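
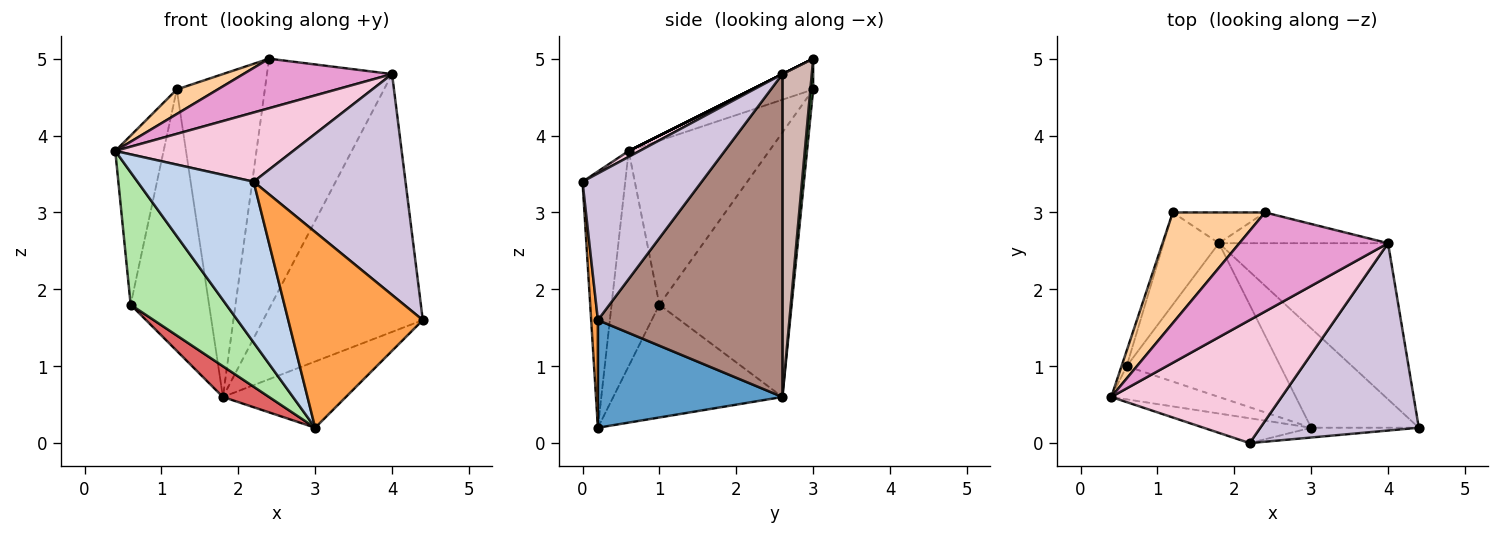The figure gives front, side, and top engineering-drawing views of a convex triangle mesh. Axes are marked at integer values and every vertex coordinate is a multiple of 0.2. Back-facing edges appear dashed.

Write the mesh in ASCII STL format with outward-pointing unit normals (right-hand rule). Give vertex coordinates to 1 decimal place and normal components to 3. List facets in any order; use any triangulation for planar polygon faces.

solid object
 facet normal 0.640 0.426 -0.640
  outer loop
   vertex 1.8 2.6 0.6
   vertex 4.4 0.2 1.6
   vertex 3.0 0.2 0.2
  endloop
 endfacet
 facet normal -0.341 -0.929 -0.143
  outer loop
   vertex 2.2 0.0 3.4
   vertex 0.4 0.6 3.8
   vertex 3.0 0.2 0.2
  endloop
 endfacet
 facet normal 0.050 -0.998 -0.050
  outer loop
   vertex 2.2 0.0 3.4
   vertex 3.0 0.2 0.2
   vertex 4.4 0.2 1.6
  endloop
 endfacet
 facet normal -0.309 -0.206 0.928
  outer loop
   vertex 1.2 3.0 4.6
   vertex 0.4 0.6 3.8
   vertex 2.4 3.0 5.0
  endloop
 endfacet
 facet normal 0.032 0.995 -0.095
  outer loop
   vertex 1.2 3.0 4.6
   vertex 2.4 3.0 5.0
   vertex 1.8 2.6 0.6
  endloop
 endfacet
 facet normal -0.436 -0.873 -0.218
  outer loop
   vertex 0.6 1.0 1.8
   vertex 3.0 0.2 0.2
   vertex 0.4 0.6 3.8
  endloop
 endfacet
 facet normal -0.584 -0.159 -0.796
  outer loop
   vertex 0.6 1.0 1.8
   vertex 1.8 2.6 0.6
   vertex 3.0 0.2 0.2
  endloop
 endfacet
 facet normal -0.945 0.325 -0.030
  outer loop
   vertex 0.6 1.0 1.8
   vertex 0.4 0.6 3.8
   vertex 1.2 3.0 4.6
  endloop
 endfacet
 facet normal -0.847 0.502 -0.177
  outer loop
   vertex 0.6 1.0 1.8
   vertex 1.2 3.0 4.6
   vertex 1.8 2.6 0.6
  endloop
 endfacet
 facet normal 0.514 -0.654 0.555
  outer loop
   vertex 4.0 2.6 4.8
   vertex 2.2 0.0 3.4
   vertex 4.4 0.2 1.6
  endloop
 endfacet
 facet normal 0.703 0.608 -0.368
  outer loop
   vertex 4.0 2.6 4.8
   vertex 4.4 0.2 1.6
   vertex 1.8 2.6 0.6
  endloop
 endfacet
 facet normal 0.227 0.967 -0.119
  outer loop
   vertex 4.0 2.6 4.8
   vertex 1.8 2.6 0.6
   vertex 2.4 3.0 5.0
  endloop
 endfacet
 facet normal 0.000 -0.447 0.894
  outer loop
   vertex 4.0 2.6 4.8
   vertex 2.4 3.0 5.0
   vertex 0.4 0.6 3.8
  endloop
 endfacet
 facet normal 0.030 -0.490 0.871
  outer loop
   vertex 4.0 2.6 4.8
   vertex 0.4 0.6 3.8
   vertex 2.2 0.0 3.4
  endloop
 endfacet
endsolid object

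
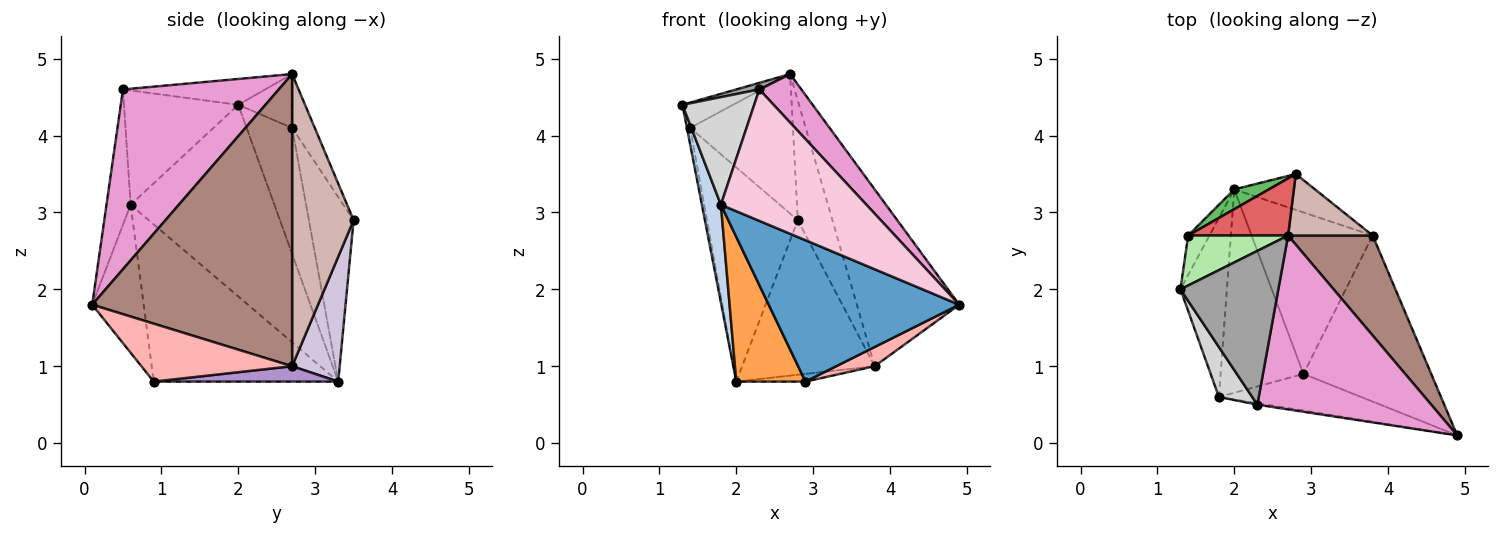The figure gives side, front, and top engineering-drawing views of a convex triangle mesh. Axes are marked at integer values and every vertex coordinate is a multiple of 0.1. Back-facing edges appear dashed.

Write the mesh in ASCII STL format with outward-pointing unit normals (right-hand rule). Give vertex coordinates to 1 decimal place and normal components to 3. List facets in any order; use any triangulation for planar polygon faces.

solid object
 facet normal -0.253 -0.936 -0.243
  outer loop
   vertex 1.8 0.6 3.1
   vertex 2.9 0.9 0.8
   vertex 4.9 0.1 1.8
  endloop
 endfacet
 facet normal -0.964 -0.127 -0.233
  outer loop
   vertex 1.8 0.6 3.1
   vertex 1.3 2.0 4.4
   vertex 2.0 3.3 0.8
  endloop
 endfacet
 facet normal -0.840 -0.315 -0.443
  outer loop
   vertex 1.8 0.6 3.1
   vertex 2.0 3.3 0.8
   vertex 2.9 0.9 0.8
  endloop
 endfacet
 facet normal -0.984 0.069 -0.166
  outer loop
   vertex 1.4 2.7 4.1
   vertex 2.0 3.3 0.8
   vertex 1.3 2.0 4.4
  endloop
 endfacet
 facet normal -0.440 0.894 0.083
  outer loop
   vertex 1.4 2.7 4.1
   vertex 2.8 3.5 2.9
   vertex 2.0 3.3 0.8
  endloop
 endfacet
 facet normal -0.433 0.407 0.804
  outer loop
   vertex 1.4 2.7 4.1
   vertex 1.3 2.0 4.4
   vertex 2.7 2.7 4.8
  endloop
 endfacet
 facet normal -0.200 0.907 0.371
  outer loop
   vertex 1.4 2.7 4.1
   vertex 2.7 2.7 4.8
   vertex 2.8 3.5 2.9
  endloop
 endfacet
 facet normal 0.411 -0.105 -0.906
  outer loop
   vertex 3.8 2.7 1.0
   vertex 4.9 0.1 1.8
   vertex 2.9 0.9 0.8
  endloop
 endfacet
 facet normal 0.126 0.047 -0.991
  outer loop
   vertex 3.8 2.7 1.0
   vertex 2.9 0.9 0.8
   vertex 2.0 3.3 0.8
  endloop
 endfacet
 facet normal 0.330 0.919 -0.213
  outer loop
   vertex 3.8 2.7 1.0
   vertex 2.0 3.3 0.8
   vertex 2.8 3.5 2.9
  endloop
 endfacet
 facet normal 0.862 0.441 0.250
  outer loop
   vertex 3.8 2.7 1.0
   vertex 2.7 2.7 4.8
   vertex 4.9 0.1 1.8
  endloop
 endfacet
 facet normal 0.845 0.475 0.245
  outer loop
   vertex 3.8 2.7 1.0
   vertex 2.8 3.5 2.9
   vertex 2.7 2.7 4.8
  endloop
 endfacet
 facet normal 0.706 -0.190 0.682
  outer loop
   vertex 2.3 0.5 4.6
   vertex 4.9 0.1 1.8
   vertex 2.7 2.7 4.8
  endloop
 endfacet
 facet normal -0.164 -0.986 -0.011
  outer loop
   vertex 2.3 0.5 4.6
   vertex 1.8 0.6 3.1
   vertex 4.9 0.1 1.8
  endloop
 endfacet
 facet normal -0.255 -0.041 0.966
  outer loop
   vertex 2.3 0.5 4.6
   vertex 2.7 2.7 4.8
   vertex 1.3 2.0 4.4
  endloop
 endfacet
 facet normal -0.822 -0.516 0.240
  outer loop
   vertex 2.3 0.5 4.6
   vertex 1.3 2.0 4.4
   vertex 1.8 0.6 3.1
  endloop
 endfacet
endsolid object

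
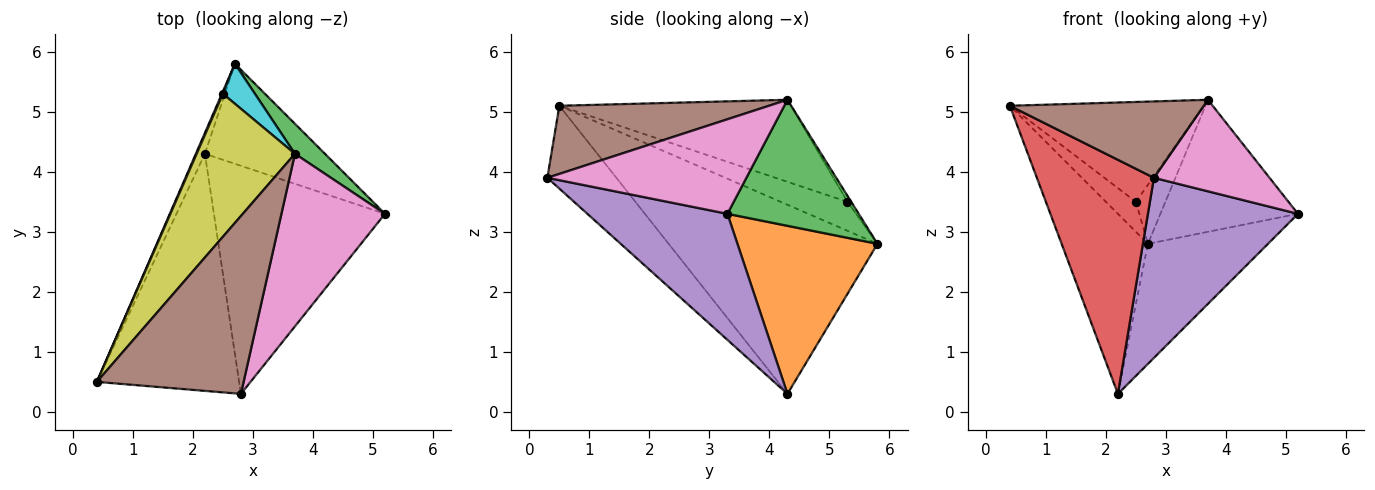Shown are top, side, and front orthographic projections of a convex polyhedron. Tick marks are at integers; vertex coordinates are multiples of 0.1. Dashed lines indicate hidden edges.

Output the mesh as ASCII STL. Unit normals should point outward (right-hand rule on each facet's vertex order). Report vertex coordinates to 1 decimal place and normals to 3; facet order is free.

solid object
 facet normal -0.923 0.381 -0.044
  outer loop
   vertex 2.2 4.3 0.3
   vertex 0.4 0.5 5.1
   vertex 2.7 5.8 2.8
  endloop
 endfacet
 facet normal 0.667 0.572 -0.477
  outer loop
   vertex 2.2 4.3 0.3
   vertex 2.7 5.8 2.8
   vertex 5.2 3.3 3.3
  endloop
 endfacet
 facet normal 0.681 0.714 0.162
  outer loop
   vertex 3.7 4.3 5.2
   vertex 5.2 3.3 3.3
   vertex 2.7 5.8 2.8
  endloop
 endfacet
 facet normal -0.383 -0.649 -0.657
  outer loop
   vertex 2.8 0.3 3.9
   vertex 0.4 0.5 5.1
   vertex 2.2 4.3 0.3
  endloop
 endfacet
 facet normal 0.501 -0.536 -0.679
  outer loop
   vertex 2.8 0.3 3.9
   vertex 2.2 4.3 0.3
   vertex 5.2 3.3 3.3
  endloop
 endfacet
 facet normal 0.392 -0.363 0.845
  outer loop
   vertex 2.8 0.3 3.9
   vertex 3.7 4.3 5.2
   vertex 0.4 0.5 5.1
  endloop
 endfacet
 facet normal 0.628 -0.365 0.688
  outer loop
   vertex 2.8 0.3 3.9
   vertex 5.2 3.3 3.3
   vertex 3.7 4.3 5.2
  endloop
 endfacet
 facet normal -0.912 0.410 0.032
  outer loop
   vertex 2.5 5.3 3.5
   vertex 2.7 5.8 2.8
   vertex 0.4 0.5 5.1
  endloop
 endfacet
 facet normal -0.565 0.473 0.677
  outer loop
   vertex 2.5 5.3 3.5
   vertex 0.4 0.5 5.1
   vertex 3.7 4.3 5.2
  endloop
 endfacet
 facet normal -0.105 0.823 0.558
  outer loop
   vertex 2.5 5.3 3.5
   vertex 3.7 4.3 5.2
   vertex 2.7 5.8 2.8
  endloop
 endfacet
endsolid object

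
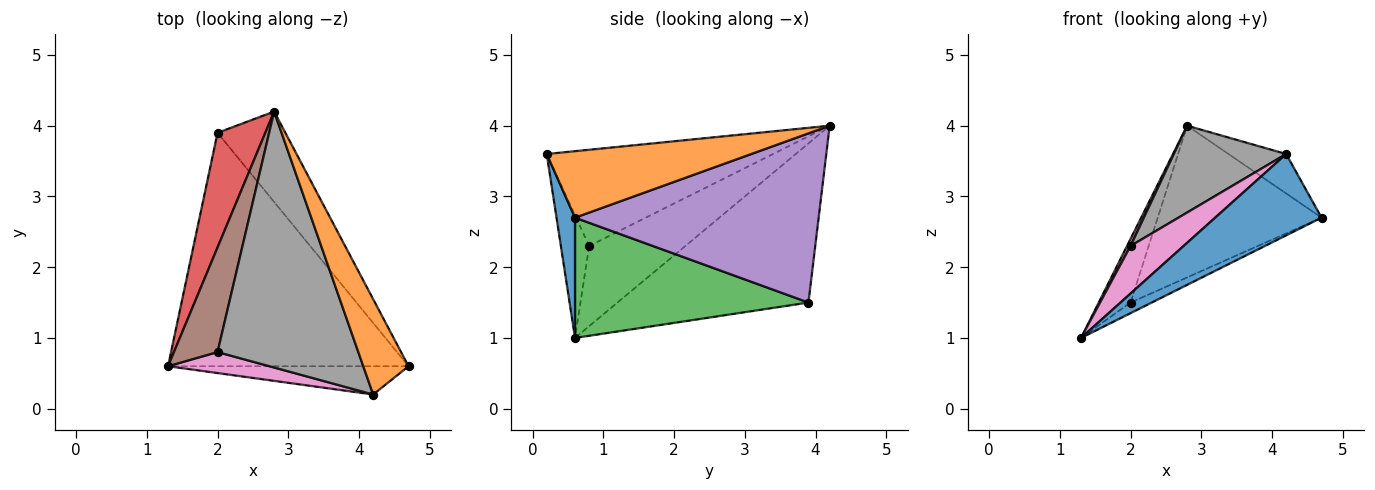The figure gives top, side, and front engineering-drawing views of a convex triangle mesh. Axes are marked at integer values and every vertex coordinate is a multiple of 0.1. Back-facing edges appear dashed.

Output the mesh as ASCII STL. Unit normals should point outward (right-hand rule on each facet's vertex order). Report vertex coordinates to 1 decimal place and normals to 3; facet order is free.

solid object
 facet normal 0.162 -0.932 -0.324
  outer loop
   vertex 4.2 0.2 3.6
   vertex 1.3 0.6 1.0
   vertex 4.7 0.6 2.7
  endloop
 endfacet
 facet normal 0.805 0.227 0.548
  outer loop
   vertex 4.2 0.2 3.6
   vertex 4.7 0.6 2.7
   vertex 2.8 4.2 4.0
  endloop
 endfacet
 facet normal 0.447 0.041 -0.894
  outer loop
   vertex 2.0 3.9 1.5
   vertex 4.7 0.6 2.7
   vertex 1.3 0.6 1.0
  endloop
 endfacet
 facet normal -0.946 0.158 0.284
  outer loop
   vertex 2.0 3.9 1.5
   vertex 1.3 0.6 1.0
   vertex 2.8 4.2 4.0
  endloop
 endfacet
 facet normal 0.787 0.530 -0.316
  outer loop
   vertex 2.0 3.9 1.5
   vertex 2.8 4.2 4.0
   vertex 4.7 0.6 2.7
  endloop
 endfacet
 facet normal -0.878 -0.032 0.478
  outer loop
   vertex 2.0 0.8 2.3
   vertex 2.8 4.2 4.0
   vertex 1.3 0.6 1.0
  endloop
 endfacet
 facet normal -0.439 -0.822 0.363
  outer loop
   vertex 2.0 0.8 2.3
   vertex 1.3 0.6 1.0
   vertex 4.2 0.2 3.6
  endloop
 endfacet
 facet normal -0.543 -0.270 0.795
  outer loop
   vertex 2.0 0.8 2.3
   vertex 4.2 0.2 3.6
   vertex 2.8 4.2 4.0
  endloop
 endfacet
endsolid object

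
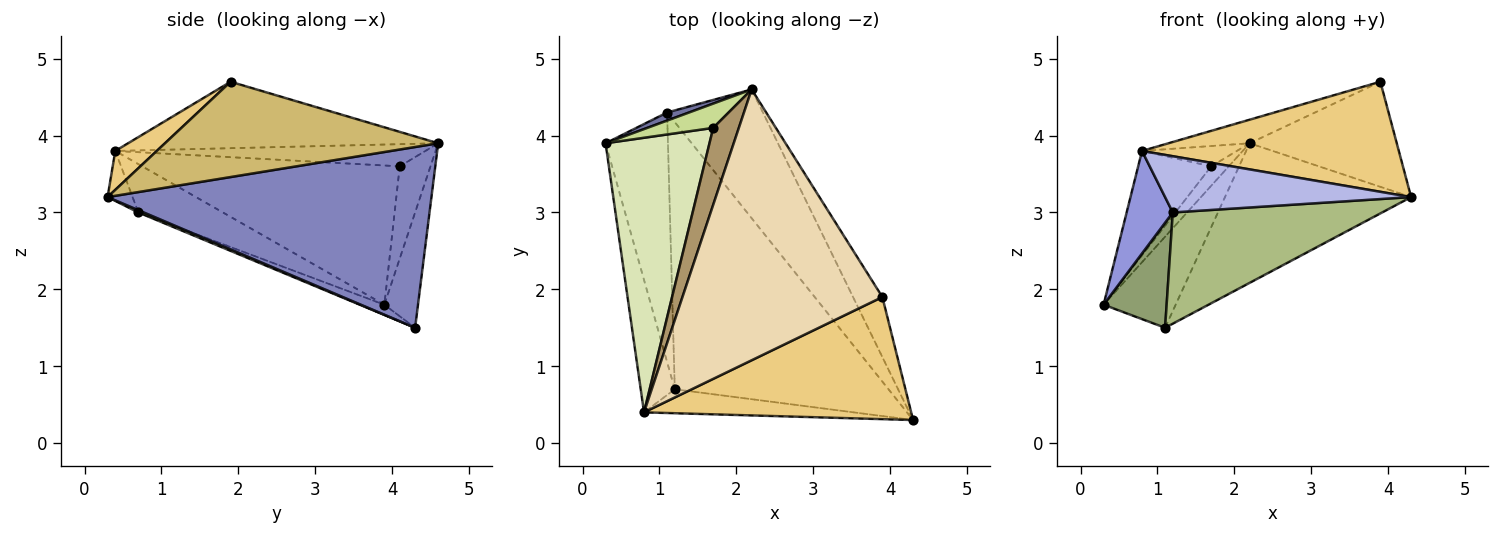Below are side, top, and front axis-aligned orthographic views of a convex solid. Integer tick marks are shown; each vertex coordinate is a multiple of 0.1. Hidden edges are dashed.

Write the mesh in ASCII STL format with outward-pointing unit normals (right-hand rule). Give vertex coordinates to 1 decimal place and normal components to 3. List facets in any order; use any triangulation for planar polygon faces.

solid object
 facet normal -0.422 0.903 0.080
  outer loop
   vertex 1.1 4.3 1.5
   vertex 0.3 3.9 1.8
   vertex 2.2 4.6 3.9
  endloop
 endfacet
 facet normal 0.788 0.453 -0.418
  outer loop
   vertex 1.1 4.3 1.5
   vertex 2.2 4.6 3.9
   vertex 4.3 0.3 3.2
  endloop
 endfacet
 facet normal -0.747 -0.407 -0.526
  outer loop
   vertex 1.2 0.7 3.0
   vertex 0.8 0.4 3.8
   vertex 0.3 3.9 1.8
  endloop
 endfacet
 facet normal -0.093 -0.916 -0.390
  outer loop
   vertex 1.2 0.7 3.0
   vertex 4.3 0.3 3.2
   vertex 0.8 0.4 3.8
  endloop
 endfacet
 facet normal -0.150 -0.384 -0.911
  outer loop
   vertex 1.2 0.7 3.0
   vertex 0.3 3.9 1.8
   vertex 1.1 4.3 1.5
  endloop
 endfacet
 facet normal 0.010 -0.384 -0.923
  outer loop
   vertex 1.2 0.7 3.0
   vertex 1.1 4.3 1.5
   vertex 4.3 0.3 3.2
  endloop
 endfacet
 facet normal -0.738 0.422 0.527
  outer loop
   vertex 1.7 4.1 3.6
   vertex 2.2 4.6 3.9
   vertex 0.3 3.9 1.8
  endloop
 endfacet
 facet normal -0.782 0.222 0.583
  outer loop
   vertex 1.7 4.1 3.6
   vertex 0.3 3.9 1.8
   vertex 0.8 0.4 3.8
  endloop
 endfacet
 facet normal -0.641 0.196 0.742
  outer loop
   vertex 1.7 4.1 3.6
   vertex 0.8 0.4 3.8
   vertex 2.2 4.6 3.9
  endloop
 endfacet
 facet normal 0.850 0.458 -0.261
  outer loop
   vertex 3.9 1.9 4.7
   vertex 4.3 0.3 3.2
   vertex 2.2 4.6 3.9
  endloop
 endfacet
 facet normal 0.108 -0.666 0.739
  outer loop
   vertex 3.9 1.9 4.7
   vertex 0.8 0.4 3.8
   vertex 4.3 0.3 3.2
  endloop
 endfacet
 facet normal -0.314 0.082 0.946
  outer loop
   vertex 3.9 1.9 4.7
   vertex 2.2 4.6 3.9
   vertex 0.8 0.4 3.8
  endloop
 endfacet
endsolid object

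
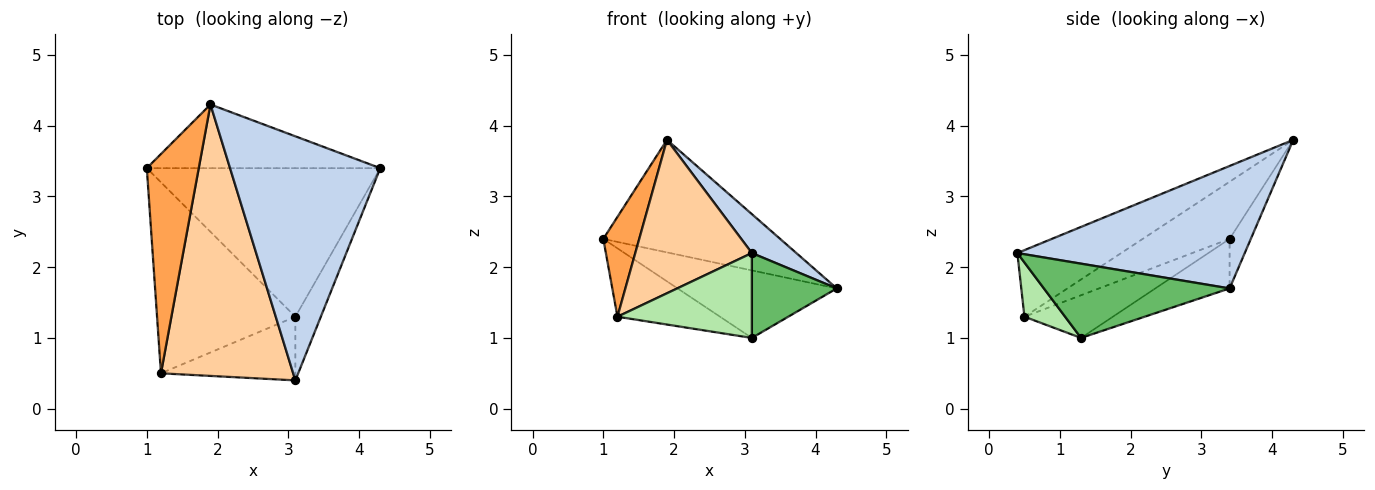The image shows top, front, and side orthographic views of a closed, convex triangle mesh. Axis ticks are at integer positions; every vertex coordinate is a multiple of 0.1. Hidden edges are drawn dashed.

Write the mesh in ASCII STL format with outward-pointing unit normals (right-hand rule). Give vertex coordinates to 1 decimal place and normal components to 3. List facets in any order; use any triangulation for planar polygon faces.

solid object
 facet normal -0.104 0.866 -0.490
  outer loop
   vertex 1.9 4.3 3.8
   vertex 4.3 3.4 1.7
   vertex 1.0 3.4 2.4
  endloop
 endfacet
 facet normal 0.627 -0.123 0.769
  outer loop
   vertex 1.9 4.3 3.8
   vertex 3.1 0.4 2.2
   vertex 4.3 3.4 1.7
  endloop
 endfacet
 facet normal -0.708 -0.293 0.643
  outer loop
   vertex 1.2 0.5 1.3
   vertex 1.9 4.3 3.8
   vertex 1.0 3.4 2.4
  endloop
 endfacet
 facet normal -0.401 -0.451 0.797
  outer loop
   vertex 1.2 0.5 1.3
   vertex 3.1 0.4 2.2
   vertex 1.9 4.3 3.8
  endloop
 endfacet
 facet normal 0.868 -0.397 -0.298
  outer loop
   vertex 3.1 1.3 1.0
   vertex 4.3 3.4 1.7
   vertex 3.1 0.4 2.2
  endloop
 endfacet
 facet normal 0.235 -0.778 -0.583
  outer loop
   vertex 3.1 1.3 1.0
   vertex 3.1 0.4 2.2
   vertex 1.2 0.5 1.3
  endloop
 endfacet
 facet normal -0.190 0.406 -0.894
  outer loop
   vertex 3.1 1.3 1.0
   vertex 1.0 3.4 2.4
   vertex 4.3 3.4 1.7
  endloop
 endfacet
 facet normal -0.279 0.324 -0.904
  outer loop
   vertex 3.1 1.3 1.0
   vertex 1.2 0.5 1.3
   vertex 1.0 3.4 2.4
  endloop
 endfacet
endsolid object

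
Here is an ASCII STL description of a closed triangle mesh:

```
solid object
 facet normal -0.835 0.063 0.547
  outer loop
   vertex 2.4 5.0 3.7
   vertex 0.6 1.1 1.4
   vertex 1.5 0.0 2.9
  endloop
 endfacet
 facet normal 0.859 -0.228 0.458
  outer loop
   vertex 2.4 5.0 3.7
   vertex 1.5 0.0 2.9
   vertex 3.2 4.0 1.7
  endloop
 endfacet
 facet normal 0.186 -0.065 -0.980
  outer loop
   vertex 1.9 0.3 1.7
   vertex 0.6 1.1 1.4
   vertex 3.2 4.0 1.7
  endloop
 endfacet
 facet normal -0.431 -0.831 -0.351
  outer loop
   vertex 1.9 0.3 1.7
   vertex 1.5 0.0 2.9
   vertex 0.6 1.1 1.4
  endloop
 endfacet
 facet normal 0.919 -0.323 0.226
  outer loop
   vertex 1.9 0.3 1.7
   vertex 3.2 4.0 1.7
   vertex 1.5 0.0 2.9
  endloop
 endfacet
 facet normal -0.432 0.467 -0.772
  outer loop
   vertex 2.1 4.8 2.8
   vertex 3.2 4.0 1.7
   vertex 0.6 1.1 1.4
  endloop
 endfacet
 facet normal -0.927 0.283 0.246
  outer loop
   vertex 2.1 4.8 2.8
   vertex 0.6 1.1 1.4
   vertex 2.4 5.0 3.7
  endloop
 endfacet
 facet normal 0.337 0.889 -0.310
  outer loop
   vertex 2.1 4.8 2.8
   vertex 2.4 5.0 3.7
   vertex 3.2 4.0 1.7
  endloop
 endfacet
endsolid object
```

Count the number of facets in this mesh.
8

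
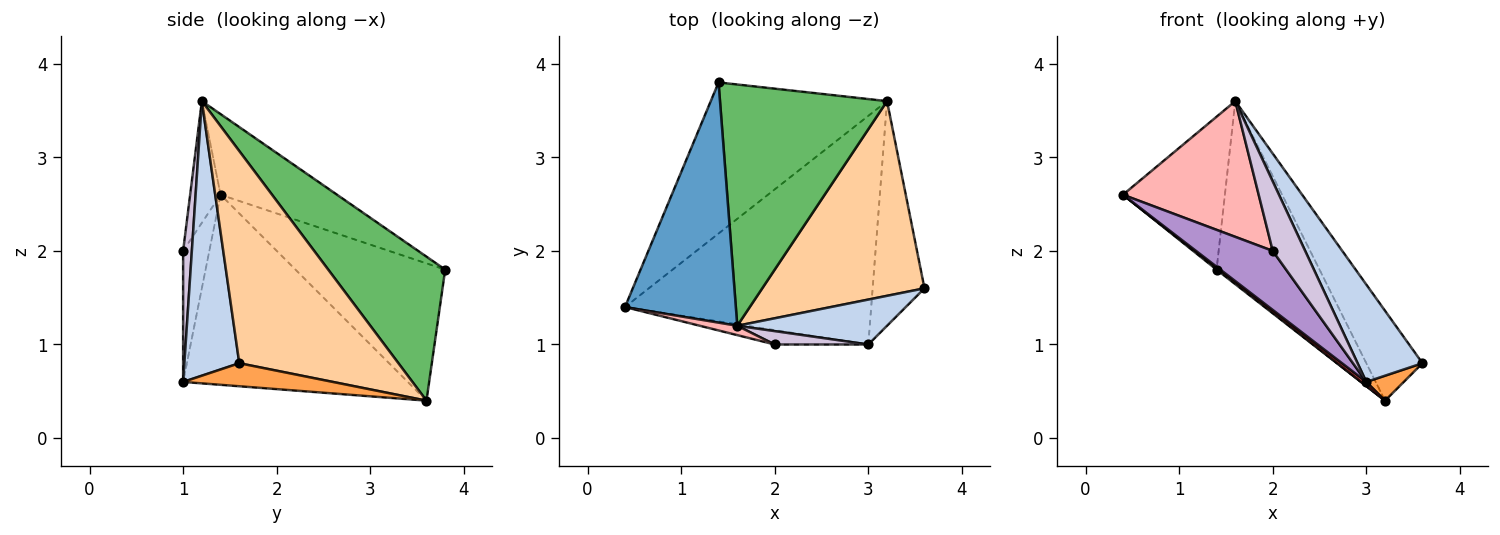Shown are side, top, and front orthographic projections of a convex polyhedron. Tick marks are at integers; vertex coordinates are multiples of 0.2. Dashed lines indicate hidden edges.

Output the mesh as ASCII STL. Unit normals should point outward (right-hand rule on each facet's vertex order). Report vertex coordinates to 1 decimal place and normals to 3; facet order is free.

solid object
 facet normal -0.523 0.458 0.719
  outer loop
   vertex 1.6 1.2 3.6
   vertex 1.4 3.8 1.8
   vertex 0.4 1.4 2.6
  endloop
 endfacet
 facet normal 0.609 -0.720 0.332
  outer loop
   vertex 3.0 1.0 0.6
   vertex 3.6 1.6 0.8
   vertex 1.6 1.2 3.6
  endloop
 endfacet
 facet normal 0.404 -0.101 -0.909
  outer loop
   vertex 3.2 3.6 0.4
   vertex 3.6 1.6 0.8
   vertex 3.0 1.0 0.6
  endloop
 endfacet
 facet normal 0.765 0.270 0.585
  outer loop
   vertex 3.2 3.6 0.4
   vertex 1.6 1.2 3.6
   vertex 3.6 1.6 0.8
  endloop
 endfacet
 facet normal 0.566 0.498 0.657
  outer loop
   vertex 3.2 3.6 0.4
   vertex 1.4 3.8 1.8
   vertex 1.6 1.2 3.6
  endloop
 endfacet
 facet normal -0.614 -0.007 -0.789
  outer loop
   vertex 3.2 3.6 0.4
   vertex 0.4 1.4 2.6
   vertex 1.4 3.8 1.8
  endloop
 endfacet
 facet normal -0.611 -0.014 -0.792
  outer loop
   vertex 3.2 3.6 0.4
   vertex 3.0 1.0 0.6
   vertex 0.4 1.4 2.6
  endloop
 endfacet
 facet normal -0.218 -0.974 0.067
  outer loop
   vertex 2.0 1.0 2.0
   vertex 1.6 1.2 3.6
   vertex 0.4 1.4 2.6
  endloop
 endfacet
 facet normal -0.315 -0.922 -0.225
  outer loop
   vertex 2.0 1.0 2.0
   vertex 0.4 1.4 2.6
   vertex 3.0 1.0 0.6
  endloop
 endfacet
 facet normal 0.256 -0.949 0.183
  outer loop
   vertex 2.0 1.0 2.0
   vertex 3.0 1.0 0.6
   vertex 1.6 1.2 3.6
  endloop
 endfacet
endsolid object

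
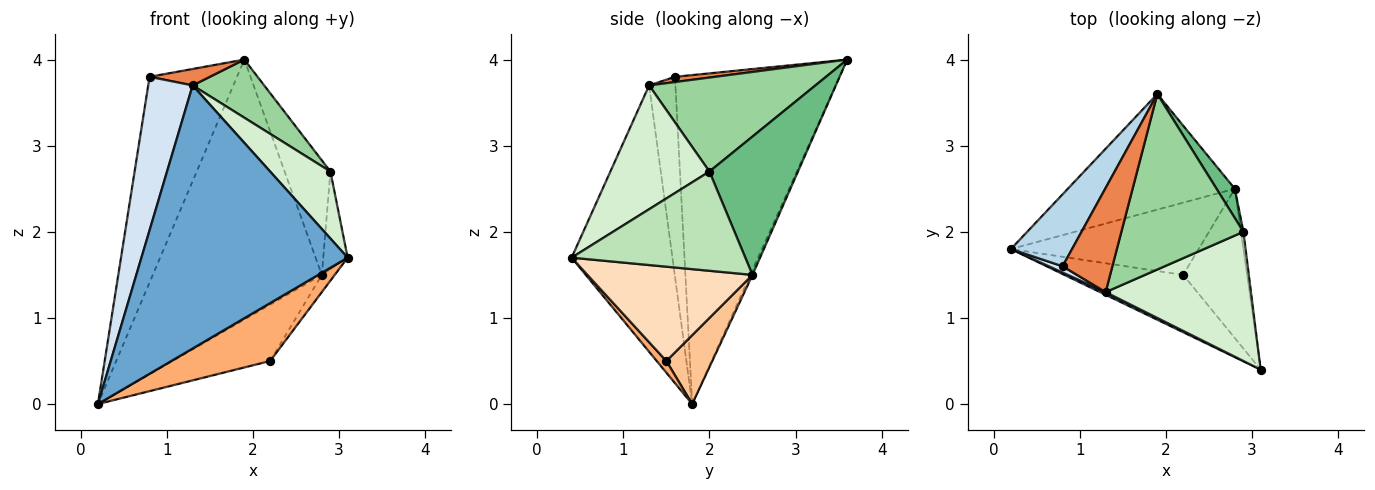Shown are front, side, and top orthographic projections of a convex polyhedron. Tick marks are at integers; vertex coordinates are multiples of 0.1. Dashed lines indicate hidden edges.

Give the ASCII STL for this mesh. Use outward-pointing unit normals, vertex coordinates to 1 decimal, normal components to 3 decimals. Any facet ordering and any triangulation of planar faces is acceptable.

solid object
 facet normal -0.439 -0.898 0.009
  outer loop
   vertex 1.3 1.3 3.7
   vertex 0.2 1.8 0.0
   vertex 3.1 0.4 1.7
  endloop
 endfacet
 facet normal -0.012 0.914 -0.406
  outer loop
   vertex 2.8 2.5 1.5
   vertex 0.2 1.8 0.0
   vertex 1.9 3.6 4.0
  endloop
 endfacet
 facet normal -0.871 0.463 0.162
  outer loop
   vertex 0.8 1.6 3.8
   vertex 1.9 3.6 4.0
   vertex 0.2 1.8 0.0
  endloop
 endfacet
 facet normal -0.509 -0.860 0.035
  outer loop
   vertex 0.8 1.6 3.8
   vertex 0.2 1.8 0.0
   vertex 1.3 1.3 3.7
  endloop
 endfacet
 facet normal 0.103 -0.155 0.982
  outer loop
   vertex 0.8 1.6 3.8
   vertex 1.3 1.3 3.7
   vertex 1.9 3.6 4.0
  endloop
 endfacet
 facet normal 0.069 -0.709 -0.702
  outer loop
   vertex 2.2 1.5 0.5
   vertex 3.1 0.4 1.7
   vertex 0.2 1.8 0.0
  endloop
 endfacet
 facet normal 0.278 0.591 -0.757
  outer loop
   vertex 2.2 1.5 0.5
   vertex 0.2 1.8 0.0
   vertex 2.8 2.5 1.5
  endloop
 endfacet
 facet normal 0.826 0.065 -0.560
  outer loop
   vertex 2.2 1.5 0.5
   vertex 2.8 2.5 1.5
   vertex 3.1 0.4 1.7
  endloop
 endfacet
 facet normal 0.882 0.456 0.117
  outer loop
   vertex 2.9 2.0 2.7
   vertex 2.8 2.5 1.5
   vertex 1.9 3.6 4.0
  endloop
 endfacet
 facet normal 0.590 -0.254 0.766
  outer loop
   vertex 2.9 2.0 2.7
   vertex 1.9 3.6 4.0
   vertex 1.3 1.3 3.7
  endloop
 endfacet
 facet normal 0.990 0.139 -0.025
  outer loop
   vertex 2.9 2.0 2.7
   vertex 3.1 0.4 1.7
   vertex 2.8 2.5 1.5
  endloop
 endfacet
 facet normal 0.603 -0.367 0.708
  outer loop
   vertex 2.9 2.0 2.7
   vertex 1.3 1.3 3.7
   vertex 3.1 0.4 1.7
  endloop
 endfacet
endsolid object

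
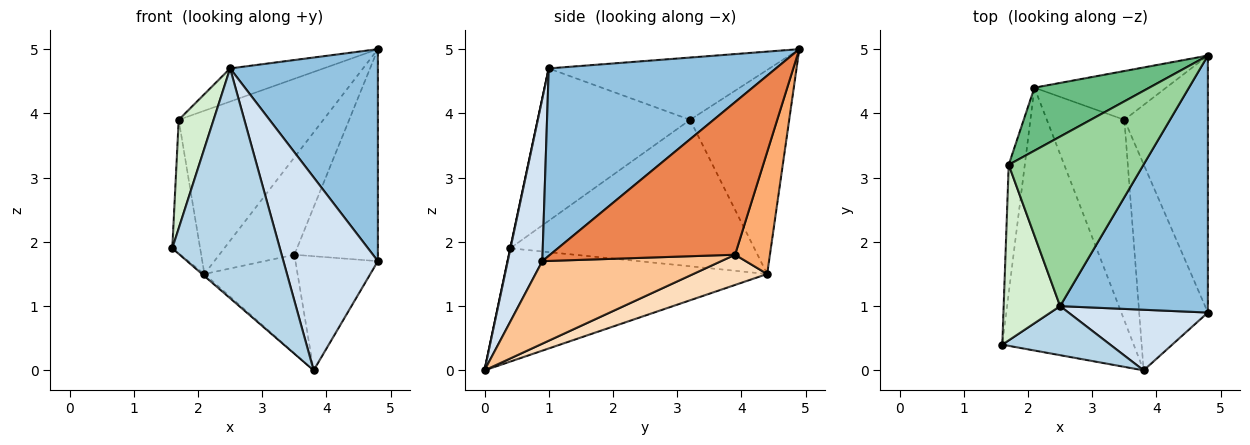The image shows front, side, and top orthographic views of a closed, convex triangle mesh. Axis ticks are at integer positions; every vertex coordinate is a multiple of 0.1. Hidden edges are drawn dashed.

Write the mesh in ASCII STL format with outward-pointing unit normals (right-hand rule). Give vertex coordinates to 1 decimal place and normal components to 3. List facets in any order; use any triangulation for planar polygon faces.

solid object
 facet normal -0.653 0.006 -0.757
  outer loop
   vertex 2.1 4.4 1.5
   vertex 3.8 0.0 0.0
   vertex 1.6 0.4 1.9
  endloop
 endfacet
 facet normal 0.699 -0.455 0.551
  outer loop
   vertex 2.5 1.0 4.7
   vertex 4.8 0.9 1.7
   vertex 4.8 4.9 5.0
  endloop
 endfacet
 facet normal 0.002 -0.978 0.209
  outer loop
   vertex 2.5 1.0 4.7
   vertex 1.6 0.4 1.9
   vertex 3.8 0.0 0.0
  endloop
 endfacet
 facet normal 0.330 -0.901 0.283
  outer loop
   vertex 2.5 1.0 4.7
   vertex 3.8 0.0 0.0
   vertex 4.8 0.9 1.7
  endloop
 endfacet
 facet normal 0.816 0.368 -0.446
  outer loop
   vertex 3.5 3.9 1.8
   vertex 4.8 4.9 5.0
   vertex 4.8 0.9 1.7
  endloop
 endfacet
 facet normal 0.384 0.826 -0.414
  outer loop
   vertex 3.5 3.9 1.8
   vertex 2.1 4.4 1.5
   vertex 4.8 4.9 5.0
  endloop
 endfacet
 facet normal 0.724 0.334 -0.603
  outer loop
   vertex 3.5 3.9 1.8
   vertex 4.8 0.9 1.7
   vertex 3.8 0.0 0.0
  endloop
 endfacet
 facet normal 0.330 0.416 -0.847
  outer loop
   vertex 3.5 3.9 1.8
   vertex 3.8 0.0 0.0
   vertex 2.1 4.4 1.5
  endloop
 endfacet
 facet normal -0.539 0.786 0.303
  outer loop
   vertex 1.7 3.2 3.9
   vertex 4.8 4.9 5.0
   vertex 2.1 4.4 1.5
  endloop
 endfacet
 facet normal -0.413 0.175 0.894
  outer loop
   vertex 1.7 3.2 3.9
   vertex 2.5 1.0 4.7
   vertex 4.8 4.9 5.0
  endloop
 endfacet
 facet normal -0.988 0.113 -0.108
  outer loop
   vertex 1.7 3.2 3.9
   vertex 2.1 4.4 1.5
   vertex 1.6 0.4 1.9
  endloop
 endfacet
 facet normal -0.917 -0.210 0.340
  outer loop
   vertex 1.7 3.2 3.9
   vertex 1.6 0.4 1.9
   vertex 2.5 1.0 4.7
  endloop
 endfacet
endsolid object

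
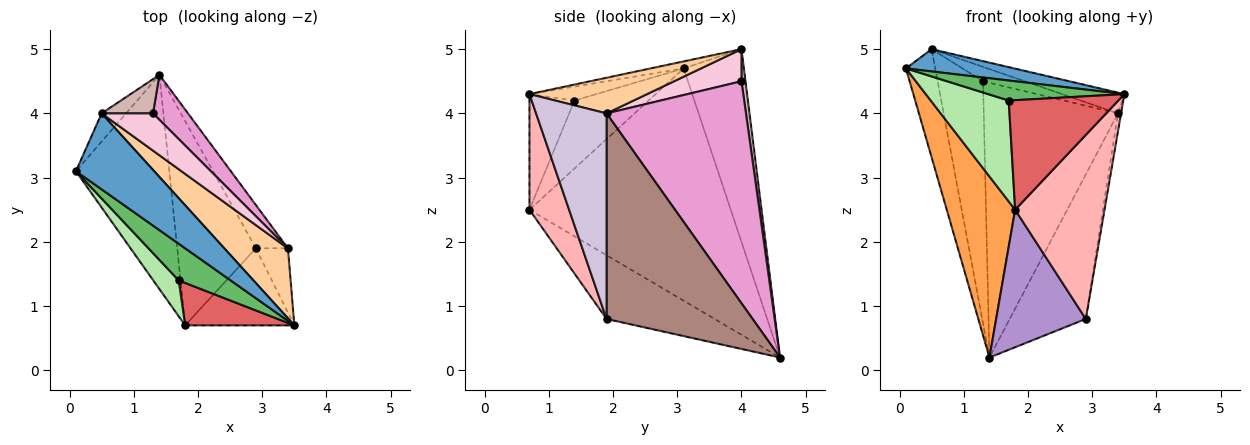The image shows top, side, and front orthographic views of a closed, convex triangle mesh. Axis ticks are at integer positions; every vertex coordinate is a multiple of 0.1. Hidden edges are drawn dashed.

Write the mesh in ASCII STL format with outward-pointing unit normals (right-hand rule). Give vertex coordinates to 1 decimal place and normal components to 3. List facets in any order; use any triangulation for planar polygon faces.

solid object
 facet normal -0.086 -0.281 0.956
  outer loop
   vertex 0.5 4.0 5.0
   vertex 0.1 3.1 4.7
   vertex 3.5 0.7 4.3
  endloop
 endfacet
 facet normal -0.893 0.435 -0.113
  outer loop
   vertex 0.5 4.0 5.0
   vertex 1.4 4.6 0.2
   vertex 0.1 3.1 4.7
  endloop
 endfacet
 facet normal -0.885 -0.301 -0.356
  outer loop
   vertex 1.8 0.7 2.5
   vertex 0.1 3.1 4.7
   vertex 1.4 4.6 0.2
  endloop
 endfacet
 facet normal 0.473 0.251 0.845
  outer loop
   vertex 3.4 1.9 4.0
   vertex 0.5 4.0 5.0
   vertex 3.5 0.7 4.3
  endloop
 endfacet
 facet normal -0.229 -0.467 0.854
  outer loop
   vertex 1.7 1.4 4.2
   vertex 3.5 0.7 4.3
   vertex 0.1 3.1 4.7
  endloop
 endfacet
 facet normal -0.667 -0.702 0.250
  outer loop
   vertex 1.7 1.4 4.2
   vertex 0.1 3.1 4.7
   vertex 1.8 0.7 2.5
  endloop
 endfacet
 facet normal -0.357 -0.871 0.338
  outer loop
   vertex 1.7 1.4 4.2
   vertex 1.8 0.7 2.5
   vertex 3.5 0.7 4.3
  endloop
 endfacet
 facet normal 0.379 -0.854 -0.358
  outer loop
   vertex 2.9 1.9 0.8
   vertex 3.5 0.7 4.3
   vertex 1.8 0.7 2.5
  endloop
 endfacet
 facet normal -0.558 -0.463 -0.688
  outer loop
   vertex 2.9 1.9 0.8
   vertex 1.8 0.7 2.5
   vertex 1.4 4.6 0.2
  endloop
 endfacet
 facet normal 0.987 0.044 -0.154
  outer loop
   vertex 2.9 1.9 0.8
   vertex 3.4 1.9 4.0
   vertex 3.5 0.7 4.3
  endloop
 endfacet
 facet normal 0.879 0.458 -0.137
  outer loop
   vertex 2.9 1.9 0.8
   vertex 1.4 4.6 0.2
   vertex 3.4 1.9 4.0
  endloop
 endfacet
 facet normal 0.087 0.986 0.140
  outer loop
   vertex 1.3 4.0 4.5
   vertex 1.4 4.6 0.2
   vertex 0.5 4.0 5.0
  endloop
 endfacet
 facet normal 0.716 0.689 0.113
  outer loop
   vertex 1.3 4.0 4.5
   vertex 3.4 1.9 4.0
   vertex 1.4 4.6 0.2
  endloop
 endfacet
 facet normal 0.504 0.312 0.806
  outer loop
   vertex 1.3 4.0 4.5
   vertex 0.5 4.0 5.0
   vertex 3.4 1.9 4.0
  endloop
 endfacet
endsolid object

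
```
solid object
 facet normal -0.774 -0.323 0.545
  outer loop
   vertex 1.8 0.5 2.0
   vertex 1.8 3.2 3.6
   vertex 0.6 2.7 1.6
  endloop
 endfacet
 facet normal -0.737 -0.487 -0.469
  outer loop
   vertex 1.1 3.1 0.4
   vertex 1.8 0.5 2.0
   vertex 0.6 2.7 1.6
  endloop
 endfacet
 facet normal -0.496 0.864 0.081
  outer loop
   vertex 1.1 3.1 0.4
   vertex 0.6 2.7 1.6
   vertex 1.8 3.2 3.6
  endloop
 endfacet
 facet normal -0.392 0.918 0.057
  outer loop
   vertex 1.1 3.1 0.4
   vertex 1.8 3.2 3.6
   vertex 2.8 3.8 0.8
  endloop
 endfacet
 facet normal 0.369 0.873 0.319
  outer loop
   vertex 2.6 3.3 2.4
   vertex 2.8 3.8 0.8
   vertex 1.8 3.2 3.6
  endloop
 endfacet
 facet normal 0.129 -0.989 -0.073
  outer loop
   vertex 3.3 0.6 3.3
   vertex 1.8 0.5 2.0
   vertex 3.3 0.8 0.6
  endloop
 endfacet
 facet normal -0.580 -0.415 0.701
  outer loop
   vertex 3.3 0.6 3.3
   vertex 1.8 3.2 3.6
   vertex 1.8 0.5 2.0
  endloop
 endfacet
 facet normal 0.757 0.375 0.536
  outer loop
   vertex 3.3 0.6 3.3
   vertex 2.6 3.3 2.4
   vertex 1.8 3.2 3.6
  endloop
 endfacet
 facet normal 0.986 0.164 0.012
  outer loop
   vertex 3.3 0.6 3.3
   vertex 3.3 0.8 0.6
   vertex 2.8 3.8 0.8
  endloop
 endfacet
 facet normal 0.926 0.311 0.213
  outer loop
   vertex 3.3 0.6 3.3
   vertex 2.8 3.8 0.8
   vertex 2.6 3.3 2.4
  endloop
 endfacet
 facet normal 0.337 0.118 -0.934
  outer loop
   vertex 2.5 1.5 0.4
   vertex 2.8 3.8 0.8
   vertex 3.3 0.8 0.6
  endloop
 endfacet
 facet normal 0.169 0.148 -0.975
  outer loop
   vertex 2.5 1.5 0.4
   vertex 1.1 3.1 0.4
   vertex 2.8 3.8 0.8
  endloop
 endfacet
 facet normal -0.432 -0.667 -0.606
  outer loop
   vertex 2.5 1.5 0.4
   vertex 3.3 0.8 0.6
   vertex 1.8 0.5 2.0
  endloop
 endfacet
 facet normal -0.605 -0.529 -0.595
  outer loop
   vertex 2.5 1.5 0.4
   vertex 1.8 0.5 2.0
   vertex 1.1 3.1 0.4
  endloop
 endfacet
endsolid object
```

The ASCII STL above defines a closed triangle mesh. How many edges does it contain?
21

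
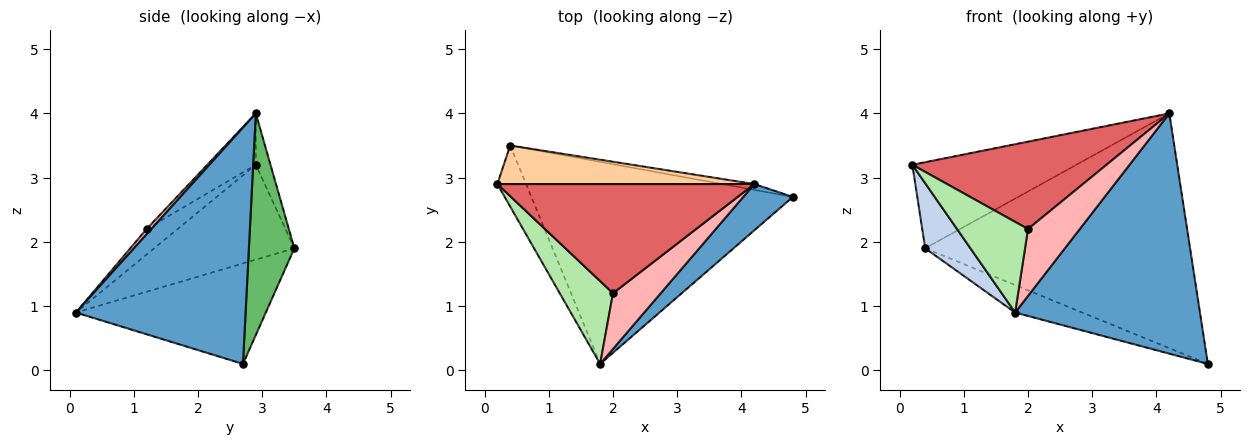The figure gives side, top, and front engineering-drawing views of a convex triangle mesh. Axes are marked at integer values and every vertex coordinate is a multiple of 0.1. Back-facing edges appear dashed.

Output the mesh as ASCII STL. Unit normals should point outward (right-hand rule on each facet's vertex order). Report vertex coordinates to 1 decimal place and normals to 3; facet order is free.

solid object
 facet normal 0.670 -0.729 0.140
  outer loop
   vertex 4.2 2.9 4.0
   vertex 1.8 0.1 0.9
   vertex 4.8 2.7 0.1
  endloop
 endfacet
 facet normal -0.914 -0.295 -0.277
  outer loop
   vertex 0.4 3.5 1.9
   vertex 1.8 0.1 0.9
   vertex 0.2 2.9 3.2
  endloop
 endfacet
 facet normal -0.356 0.126 -0.926
  outer loop
   vertex 0.4 3.5 1.9
   vertex 4.8 2.7 0.1
   vertex 1.8 0.1 0.9
  endloop
 endfacet
 facet normal -0.081 0.910 0.407
  outer loop
   vertex 0.4 3.5 1.9
   vertex 0.2 2.9 3.2
   vertex 4.2 2.9 4.0
  endloop
 endfacet
 facet normal 0.169 0.985 -0.025
  outer loop
   vertex 0.4 3.5 1.9
   vertex 4.2 2.9 4.0
   vertex 4.8 2.7 0.1
  endloop
 endfacet
 facet normal -0.307 -0.703 0.642
  outer loop
   vertex 2.0 1.2 2.2
   vertex 0.2 2.9 3.2
   vertex 1.8 0.1 0.9
  endloop
 endfacet
 facet normal -0.154 -0.617 0.772
  outer loop
   vertex 2.0 1.2 2.2
   vertex 4.2 2.9 4.0
   vertex 0.2 2.9 3.2
  endloop
 endfacet
 facet normal 0.071 -0.767 0.638
  outer loop
   vertex 2.0 1.2 2.2
   vertex 1.8 0.1 0.9
   vertex 4.2 2.9 4.0
  endloop
 endfacet
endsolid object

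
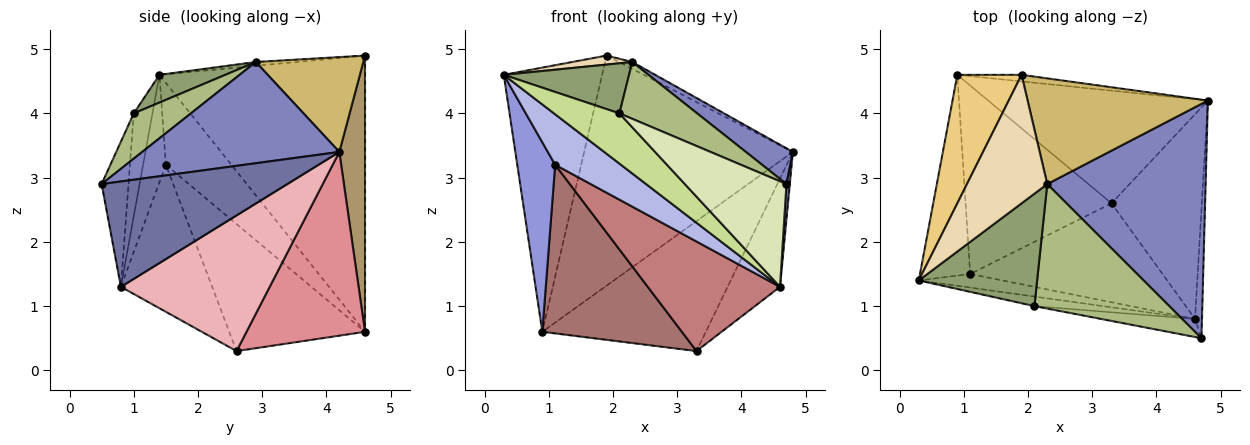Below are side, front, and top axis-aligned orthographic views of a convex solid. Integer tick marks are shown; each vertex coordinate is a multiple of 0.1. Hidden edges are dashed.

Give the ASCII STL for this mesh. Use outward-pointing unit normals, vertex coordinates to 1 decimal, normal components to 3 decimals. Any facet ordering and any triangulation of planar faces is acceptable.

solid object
 facet normal 0.998 -0.018 -0.066
  outer loop
   vertex 4.6 0.8 1.3
   vertex 4.8 4.2 3.4
   vertex 4.7 0.5 2.9
  endloop
 endfacet
 facet normal 0.534 -0.127 0.836
  outer loop
   vertex 2.3 2.9 4.8
   vertex 4.7 0.5 2.9
   vertex 4.8 4.2 3.4
  endloop
 endfacet
 facet normal -0.765 -0.442 -0.469
  outer loop
   vertex 1.1 1.5 3.2
   vertex 0.3 1.4 4.6
   vertex 0.9 4.6 0.6
  endloop
 endfacet
 facet normal -0.317 -0.916 -0.247
  outer loop
   vertex 1.1 1.5 3.2
   vertex 4.6 0.8 1.3
   vertex 0.3 1.4 4.6
  endloop
 endfacet
 facet normal 0.209 -0.398 0.893
  outer loop
   vertex 2.1 1.0 4.0
   vertex 2.3 2.9 4.8
   vertex 0.3 1.4 4.6
  endloop
 endfacet
 facet normal 0.292 -0.397 0.870
  outer loop
   vertex 2.1 1.0 4.0
   vertex 4.7 0.5 2.9
   vertex 2.3 2.9 4.8
  endloop
 endfacet
 facet normal -0.270 -0.946 -0.180
  outer loop
   vertex 2.1 1.0 4.0
   vertex 0.3 1.4 4.6
   vertex 4.6 0.8 1.3
  endloop
 endfacet
 facet normal -0.252 -0.954 -0.163
  outer loop
   vertex 2.1 1.0 4.0
   vertex 4.6 0.8 1.3
   vertex 4.7 0.5 2.9
  endloop
 endfacet
 facet normal 0.122 0.992 -0.028
  outer loop
   vertex 1.9 4.6 4.9
   vertex 4.8 4.2 3.4
   vertex 0.9 4.6 0.6
  endloop
 endfacet
 facet normal 0.465 0.057 0.883
  outer loop
   vertex 1.9 4.6 4.9
   vertex 2.3 2.9 4.8
   vertex 4.8 4.2 3.4
  endloop
 endfacet
 facet normal -0.883 0.422 0.205
  outer loop
   vertex 1.9 4.6 4.9
   vertex 0.9 4.6 0.6
   vertex 0.3 1.4 4.6
  endloop
 endfacet
 facet normal -0.047 -0.070 0.996
  outer loop
   vertex 1.9 4.6 4.9
   vertex 0.3 1.4 4.6
   vertex 2.3 2.9 4.8
  endloop
 endfacet
 facet normal -0.544 -0.559 -0.625
  outer loop
   vertex 3.3 2.6 0.3
   vertex 1.1 1.5 3.2
   vertex 0.9 4.6 0.6
  endloop
 endfacet
 facet normal -0.456 -0.661 -0.596
  outer loop
   vertex 3.3 2.6 0.3
   vertex 4.6 0.8 1.3
   vertex 1.1 1.5 3.2
  endloop
 endfacet
 facet normal 0.480 0.663 -0.574
  outer loop
   vertex 3.3 2.6 0.3
   vertex 0.9 4.6 0.6
   vertex 4.8 4.2 3.4
  endloop
 endfacet
 facet normal 0.799 0.281 -0.532
  outer loop
   vertex 3.3 2.6 0.3
   vertex 4.8 4.2 3.4
   vertex 4.6 0.8 1.3
  endloop
 endfacet
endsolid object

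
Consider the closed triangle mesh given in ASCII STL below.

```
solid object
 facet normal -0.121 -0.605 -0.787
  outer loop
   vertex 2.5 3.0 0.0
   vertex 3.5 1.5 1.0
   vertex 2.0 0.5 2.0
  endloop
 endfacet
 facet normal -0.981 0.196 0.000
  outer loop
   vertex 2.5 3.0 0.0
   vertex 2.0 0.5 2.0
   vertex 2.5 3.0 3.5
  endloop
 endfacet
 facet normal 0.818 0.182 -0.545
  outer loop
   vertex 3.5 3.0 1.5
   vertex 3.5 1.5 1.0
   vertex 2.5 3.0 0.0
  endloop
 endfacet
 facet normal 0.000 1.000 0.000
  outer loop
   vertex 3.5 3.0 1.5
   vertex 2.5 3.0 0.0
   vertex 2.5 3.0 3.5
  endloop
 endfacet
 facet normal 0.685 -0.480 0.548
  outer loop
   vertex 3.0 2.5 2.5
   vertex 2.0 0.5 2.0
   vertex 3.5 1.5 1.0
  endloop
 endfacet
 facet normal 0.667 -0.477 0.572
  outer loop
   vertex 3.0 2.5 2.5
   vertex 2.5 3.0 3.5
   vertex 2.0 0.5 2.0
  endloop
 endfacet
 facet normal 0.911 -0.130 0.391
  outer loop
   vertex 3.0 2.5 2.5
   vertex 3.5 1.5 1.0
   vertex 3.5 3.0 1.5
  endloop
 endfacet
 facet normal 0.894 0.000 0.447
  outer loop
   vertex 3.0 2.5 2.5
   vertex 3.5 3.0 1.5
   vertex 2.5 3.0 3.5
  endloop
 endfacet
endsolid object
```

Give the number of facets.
8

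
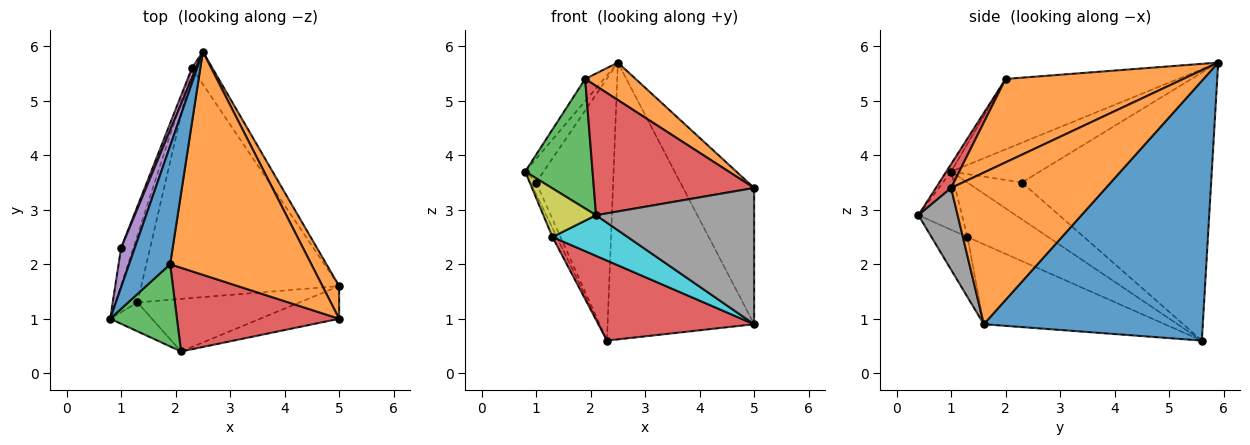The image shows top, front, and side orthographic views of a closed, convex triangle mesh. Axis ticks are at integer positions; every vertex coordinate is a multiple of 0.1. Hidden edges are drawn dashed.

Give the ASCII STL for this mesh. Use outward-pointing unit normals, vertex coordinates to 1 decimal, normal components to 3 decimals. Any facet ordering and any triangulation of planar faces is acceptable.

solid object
 facet normal 0.829 0.555 -0.065
  outer loop
   vertex 2.3 5.6 0.6
   vertex 2.5 5.9 5.7
   vertex 5.0 1.6 0.9
  endloop
 endfacet
 facet normal 0.904 0.415 0.100
  outer loop
   vertex 5.0 1.0 3.4
   vertex 5.0 1.6 0.9
   vertex 2.5 5.9 5.7
  endloop
 endfacet
 facet normal -0.926 0.050 -0.373
  outer loop
   vertex 1.3 1.3 2.5
   vertex 0.8 1.0 3.7
   vertex 2.3 5.6 0.6
  endloop
 endfacet
 facet normal -0.357 -0.307 -0.882
  outer loop
   vertex 1.3 1.3 2.5
   vertex 2.3 5.6 0.6
   vertex 5.0 1.6 0.9
  endloop
 endfacet
 facet normal -0.928 0.192 0.319
  outer loop
   vertex 1.0 2.3 3.5
   vertex 0.8 1.0 3.7
   vertex 2.5 5.9 5.7
  endloop
 endfacet
 facet normal -0.945 0.097 -0.313
  outer loop
   vertex 1.0 2.3 3.5
   vertex 2.3 5.6 0.6
   vertex 0.8 1.0 3.7
  endloop
 endfacet
 facet normal -0.926 0.377 0.014
  outer loop
   vertex 1.0 2.3 3.5
   vertex 2.5 5.9 5.7
   vertex 2.3 5.6 0.6
  endloop
 endfacet
 facet normal 0.235 -0.945 -0.227
  outer loop
   vertex 2.1 0.4 2.9
   vertex 5.0 1.6 0.9
   vertex 5.0 1.0 3.4
  endloop
 endfacet
 facet normal -0.580 -0.700 -0.417
  outer loop
   vertex 2.1 0.4 2.9
   vertex 0.8 1.0 3.7
   vertex 1.3 1.3 2.5
  endloop
 endfacet
 facet normal -0.281 -0.587 -0.759
  outer loop
   vertex 2.1 0.4 2.9
   vertex 1.3 1.3 2.5
   vertex 5.0 1.6 0.9
  endloop
 endfacet
 facet normal -0.860 0.094 0.501
  outer loop
   vertex 1.9 2.0 5.4
   vertex 2.5 5.9 5.7
   vertex 0.8 1.0 3.7
  endloop
 endfacet
 facet normal 0.504 -0.143 0.852
  outer loop
   vertex 1.9 2.0 5.4
   vertex 5.0 1.0 3.4
   vertex 2.5 5.9 5.7
  endloop
 endfacet
 facet normal -0.060 -0.843 0.535
  outer loop
   vertex 1.9 2.0 5.4
   vertex 0.8 1.0 3.7
   vertex 2.1 0.4 2.9
  endloop
 endfacet
 facet normal 0.080 -0.837 0.542
  outer loop
   vertex 1.9 2.0 5.4
   vertex 2.1 0.4 2.9
   vertex 5.0 1.0 3.4
  endloop
 endfacet
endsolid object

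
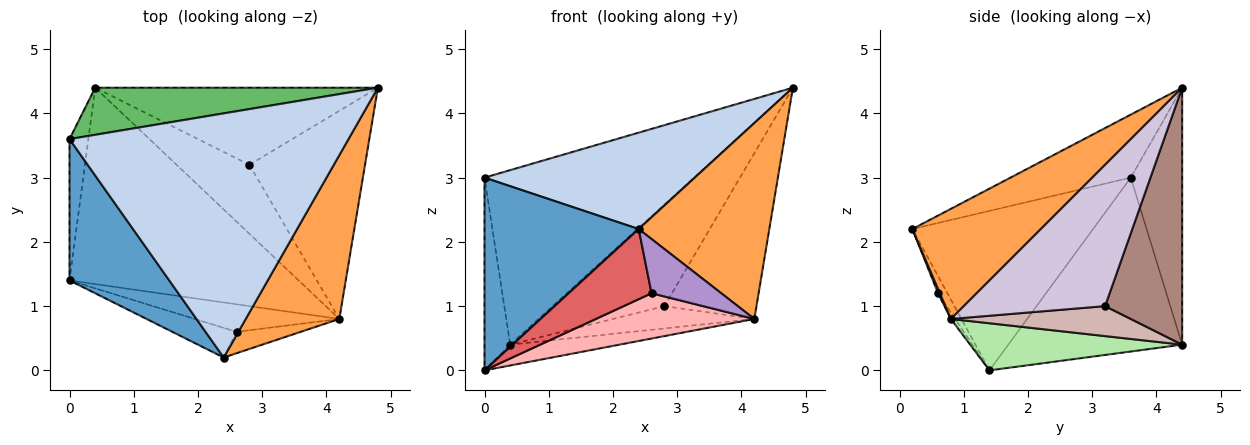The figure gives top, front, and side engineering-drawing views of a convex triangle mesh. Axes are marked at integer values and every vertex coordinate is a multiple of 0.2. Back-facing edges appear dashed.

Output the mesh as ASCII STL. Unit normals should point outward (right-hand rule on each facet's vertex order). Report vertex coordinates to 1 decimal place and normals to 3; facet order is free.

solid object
 facet normal -0.687 -0.586 0.430
  outer loop
   vertex 0.0 3.6 3.0
   vertex 0.0 1.4 0.0
   vertex 2.4 0.2 2.2
  endloop
 endfacet
 facet normal -0.206 -0.359 0.910
  outer loop
   vertex 0.0 3.6 3.0
   vertex 2.4 0.2 2.2
   vertex 4.8 4.4 4.4
  endloop
 endfacet
 facet normal 0.602 -0.612 0.512
  outer loop
   vertex 4.2 0.8 0.8
   vertex 4.8 4.4 4.4
   vertex 2.4 0.2 2.2
  endloop
 endfacet
 facet normal -0.984 0.145 -0.107
  outer loop
   vertex 0.4 4.4 0.4
   vertex 0.0 1.4 0.0
   vertex 0.0 3.6 3.0
  endloop
 endfacet
 facet normal -0.231 0.939 0.254
  outer loop
   vertex 0.4 4.4 0.4
   vertex 0.0 3.6 3.0
   vertex 4.8 4.4 4.4
  endloop
 endfacet
 facet normal 0.200 0.103 -0.974
  outer loop
   vertex 0.4 4.4 0.4
   vertex 4.2 0.8 0.8
   vertex 0.0 1.4 0.0
  endloop
 endfacet
 facet normal -0.103 -0.916 -0.387
  outer loop
   vertex 2.6 0.6 1.2
   vertex 2.4 0.2 2.2
   vertex 0.0 1.4 0.0
  endloop
 endfacet
 facet normal -0.023 -0.854 -0.519
  outer loop
   vertex 2.6 0.6 1.2
   vertex 0.0 1.4 0.0
   vertex 4.2 0.8 0.8
  endloop
 endfacet
 facet normal 0.024 -0.930 -0.367
  outer loop
   vertex 2.6 0.6 1.2
   vertex 4.2 0.8 0.8
   vertex 2.4 0.2 2.2
  endloop
 endfacet
 facet normal 0.691 0.450 -0.565
  outer loop
   vertex 2.8 3.2 1.0
   vertex 4.8 4.4 4.4
   vertex 4.2 0.8 0.8
  endloop
 endfacet
 facet normal 0.482 0.698 -0.530
  outer loop
   vertex 2.8 3.2 1.0
   vertex 0.4 4.4 0.4
   vertex 4.8 4.4 4.4
  endloop
 endfacet
 facet normal 0.365 0.287 -0.886
  outer loop
   vertex 2.8 3.2 1.0
   vertex 4.2 0.8 0.8
   vertex 0.4 4.4 0.4
  endloop
 endfacet
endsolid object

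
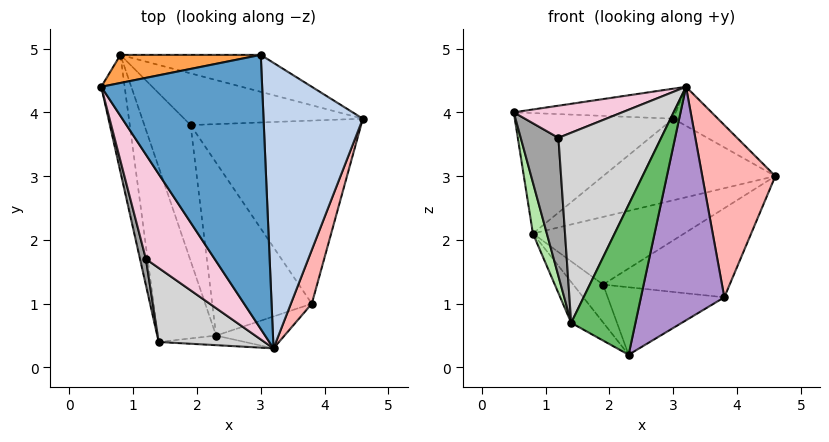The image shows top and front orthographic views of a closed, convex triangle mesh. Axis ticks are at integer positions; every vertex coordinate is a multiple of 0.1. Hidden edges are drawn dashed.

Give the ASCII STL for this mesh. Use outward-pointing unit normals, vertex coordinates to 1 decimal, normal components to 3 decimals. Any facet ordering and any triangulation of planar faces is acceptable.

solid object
 facet normal 0.018 0.109 0.994
  outer loop
   vertex 3.0 4.9 3.9
   vertex 0.5 4.4 4.0
   vertex 3.2 0.3 4.4
  endloop
 endfacet
 facet normal 0.540 0.114 0.834
  outer loop
   vertex 3.0 4.9 3.9
   vertex 3.2 0.3 4.4
   vertex 4.6 3.9 3.0
  endloop
 endfacet
 facet normal -0.183 0.958 0.223
  outer loop
   vertex 3.0 4.9 3.9
   vertex 0.8 4.9 2.1
   vertex 0.5 4.4 4.0
  endloop
 endfacet
 facet normal 0.320 0.863 -0.391
  outer loop
   vertex 3.0 4.9 3.9
   vertex 4.6 3.9 3.0
   vertex 0.8 4.9 2.1
  endloop
 endfacet
 facet normal 0.075 -0.995 -0.064
  outer loop
   vertex 1.4 0.4 0.7
   vertex 2.3 0.5 0.2
   vertex 3.2 0.3 4.4
  endloop
 endfacet
 facet normal -0.982 -0.076 -0.175
  outer loop
   vertex 1.4 0.4 0.7
   vertex 0.5 4.4 4.0
   vertex 0.8 4.9 2.1
  endloop
 endfacet
 facet normal -0.493 0.198 -0.847
  outer loop
   vertex 1.4 0.4 0.7
   vertex 0.8 4.9 2.1
   vertex 2.3 0.5 0.2
  endloop
 endfacet
 facet normal 0.940 -0.326 0.102
  outer loop
   vertex 3.8 1.0 1.1
   vertex 4.6 3.9 3.0
   vertex 3.2 0.3 4.4
  endloop
 endfacet
 facet normal 0.381 -0.916 -0.125
  outer loop
   vertex 3.8 1.0 1.1
   vertex 3.2 0.3 4.4
   vertex 2.3 0.5 0.2
  endloop
 endfacet
 facet normal 0.333 0.749 -0.573
  outer loop
   vertex 1.9 3.8 1.3
   vertex 0.8 4.9 2.1
   vertex 4.6 3.9 3.0
  endloop
 endfacet
 facet normal -0.396 0.247 -0.884
  outer loop
   vertex 1.9 3.8 1.3
   vertex 2.3 0.5 0.2
   vertex 0.8 4.9 2.1
  endloop
 endfacet
 facet normal 0.482 0.383 -0.788
  outer loop
   vertex 1.9 3.8 1.3
   vertex 4.6 3.9 3.0
   vertex 3.8 1.0 1.1
  endloop
 endfacet
 facet normal 0.401 0.333 -0.853
  outer loop
   vertex 1.9 3.8 1.3
   vertex 3.8 1.0 1.1
   vertex 2.3 0.5 0.2
  endloop
 endfacet
 facet normal -0.507 -0.253 0.824
  outer loop
   vertex 1.2 1.7 3.6
   vertex 3.2 0.3 4.4
   vertex 0.5 4.4 4.0
  endloop
 endfacet
 facet normal -0.965 -0.257 0.049
  outer loop
   vertex 1.2 1.7 3.6
   vertex 0.5 4.4 4.0
   vertex 1.4 0.4 0.7
  endloop
 endfacet
 facet normal -0.623 -0.729 0.284
  outer loop
   vertex 1.2 1.7 3.6
   vertex 1.4 0.4 0.7
   vertex 3.2 0.3 4.4
  endloop
 endfacet
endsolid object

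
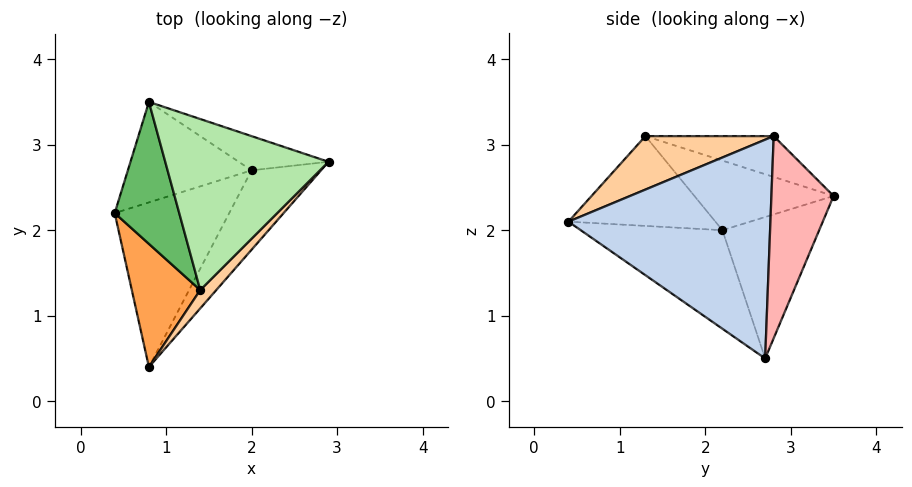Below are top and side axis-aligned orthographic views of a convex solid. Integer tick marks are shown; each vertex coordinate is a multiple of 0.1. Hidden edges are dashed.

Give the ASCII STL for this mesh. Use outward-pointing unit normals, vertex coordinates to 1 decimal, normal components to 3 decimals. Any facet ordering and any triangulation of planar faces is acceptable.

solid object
 facet normal -0.641 -0.184 -0.745
  outer loop
   vertex 2.0 2.7 0.5
   vertex 0.8 0.4 2.1
   vertex 0.4 2.2 2.0
  endloop
 endfacet
 facet normal 0.778 -0.578 -0.247
  outer loop
   vertex 2.0 2.7 0.5
   vertex 2.9 2.8 3.1
   vertex 0.8 0.4 2.1
  endloop
 endfacet
 facet normal -0.787 -0.142 0.600
  outer loop
   vertex 1.4 1.3 3.1
   vertex 0.4 2.2 2.0
   vertex 0.8 0.4 2.1
  endloop
 endfacet
 facet normal 0.692 -0.692 0.208
  outer loop
   vertex 1.4 1.3 3.1
   vertex 0.8 0.4 2.1
   vertex 2.9 2.8 3.1
  endloop
 endfacet
 facet normal -0.733 0.016 0.680
  outer loop
   vertex 0.8 3.5 2.4
   vertex 0.4 2.2 2.0
   vertex 1.4 1.3 3.1
  endloop
 endfacet
 facet normal -0.236 0.236 0.943
  outer loop
   vertex 0.8 3.5 2.4
   vertex 1.4 1.3 3.1
   vertex 2.9 2.8 3.1
  endloop
 endfacet
 facet normal -0.691 0.398 -0.604
  outer loop
   vertex 0.8 3.5 2.4
   vertex 2.0 2.7 0.5
   vertex 0.4 2.2 2.0
  endloop
 endfacet
 facet normal 0.360 0.919 -0.160
  outer loop
   vertex 0.8 3.5 2.4
   vertex 2.9 2.8 3.1
   vertex 2.0 2.7 0.5
  endloop
 endfacet
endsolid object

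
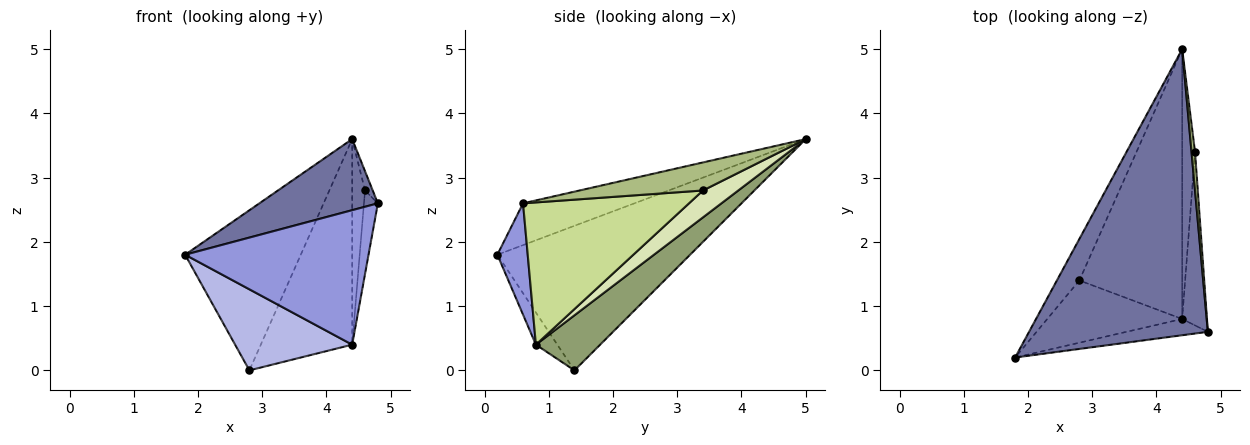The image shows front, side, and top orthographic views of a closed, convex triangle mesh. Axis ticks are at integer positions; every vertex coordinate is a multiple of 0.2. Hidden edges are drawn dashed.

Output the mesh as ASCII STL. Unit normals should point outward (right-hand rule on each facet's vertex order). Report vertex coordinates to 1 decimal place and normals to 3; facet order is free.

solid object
 facet normal -0.221 -0.235 0.946
  outer loop
   vertex 4.4 5.0 3.6
   vertex 1.8 0.2 1.8
   vertex 4.8 0.6 2.6
  endloop
 endfacet
 facet normal -0.850 0.510 -0.132
  outer loop
   vertex 2.8 1.4 0.0
   vertex 1.8 0.2 1.8
   vertex 4.4 5.0 3.6
  endloop
 endfacet
 facet normal 0.162 -0.980 -0.119
  outer loop
   vertex 4.4 0.8 0.4
   vertex 4.8 0.6 2.6
   vertex 1.8 0.2 1.8
  endloop
 endfacet
 facet normal -0.144 -0.785 -0.603
  outer loop
   vertex 4.4 0.8 0.4
   vertex 1.8 0.2 1.8
   vertex 2.8 1.4 0.0
  endloop
 endfacet
 facet normal 0.392 0.558 -0.732
  outer loop
   vertex 4.4 0.8 0.4
   vertex 2.8 1.4 0.0
   vertex 4.4 5.0 3.6
  endloop
 endfacet
 facet normal 0.990 0.062 0.124
  outer loop
   vertex 4.6 3.4 2.8
   vertex 4.4 5.0 3.6
   vertex 4.8 0.6 2.6
  endloop
 endfacet
 facet normal 0.982 0.082 -0.171
  outer loop
   vertex 4.6 3.4 2.8
   vertex 4.8 0.6 2.6
   vertex 4.4 0.8 0.4
  endloop
 endfacet
 facet normal 0.857 0.312 -0.409
  outer loop
   vertex 4.6 3.4 2.8
   vertex 4.4 0.8 0.4
   vertex 4.4 5.0 3.6
  endloop
 endfacet
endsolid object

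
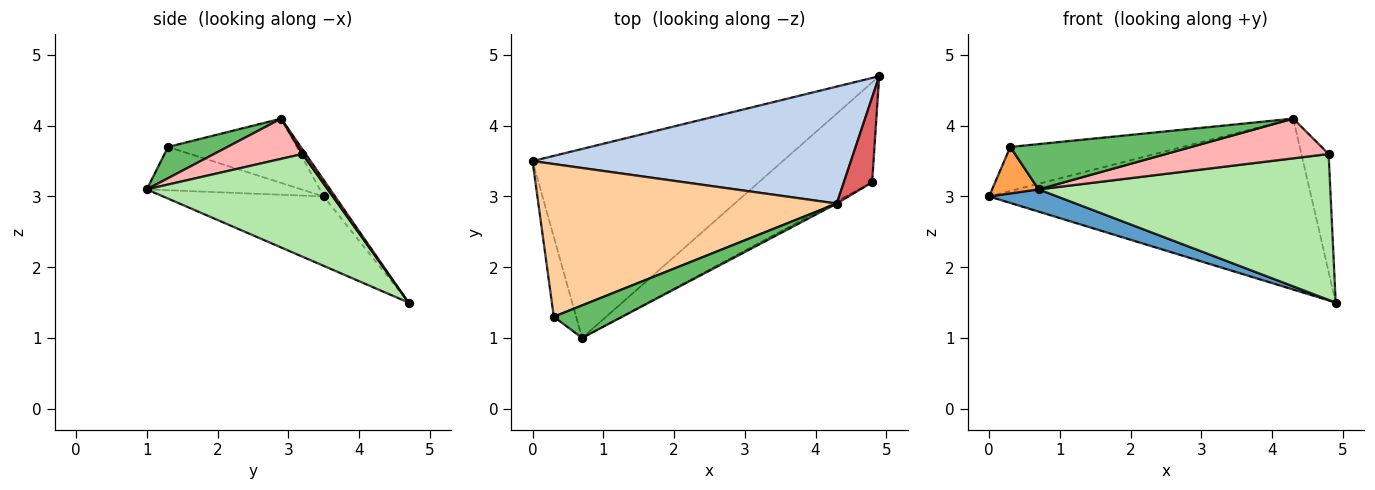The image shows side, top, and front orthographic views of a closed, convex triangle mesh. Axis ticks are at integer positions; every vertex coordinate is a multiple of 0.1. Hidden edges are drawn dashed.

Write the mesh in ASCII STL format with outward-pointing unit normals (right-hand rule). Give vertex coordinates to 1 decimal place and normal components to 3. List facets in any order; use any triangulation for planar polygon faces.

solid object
 facet normal -0.266 -0.113 -0.958
  outer loop
   vertex 0.7 1.0 3.1
   vertex 0.0 3.5 3.0
   vertex 4.9 4.7 1.5
  endloop
 endfacet
 facet normal -0.029 0.825 0.564
  outer loop
   vertex 4.3 2.9 4.1
   vertex 4.9 4.7 1.5
   vertex 0.0 3.5 3.0
  endloop
 endfacet
 facet normal -0.858 -0.258 -0.443
  outer loop
   vertex 0.3 1.3 3.7
   vertex 0.0 3.5 3.0
   vertex 0.7 1.0 3.1
  endloop
 endfacet
 facet normal -0.203 0.272 0.941
  outer loop
   vertex 0.3 1.3 3.7
   vertex 4.3 2.9 4.1
   vertex 0.0 3.5 3.0
  endloop
 endfacet
 facet normal 0.257 -0.785 0.564
  outer loop
   vertex 0.3 1.3 3.7
   vertex 0.7 1.0 3.1
   vertex 4.3 2.9 4.1
  endloop
 endfacet
 facet normal 0.455 -0.735 -0.503
  outer loop
   vertex 4.8 3.2 3.6
   vertex 0.7 1.0 3.1
   vertex 4.9 4.7 1.5
  endloop
 endfacet
 facet normal 0.097 0.808 0.582
  outer loop
   vertex 4.8 3.2 3.6
   vertex 4.9 4.7 1.5
   vertex 4.3 2.9 4.1
  endloop
 endfacet
 facet normal 0.477 -0.878 -0.050
  outer loop
   vertex 4.8 3.2 3.6
   vertex 4.3 2.9 4.1
   vertex 0.7 1.0 3.1
  endloop
 endfacet
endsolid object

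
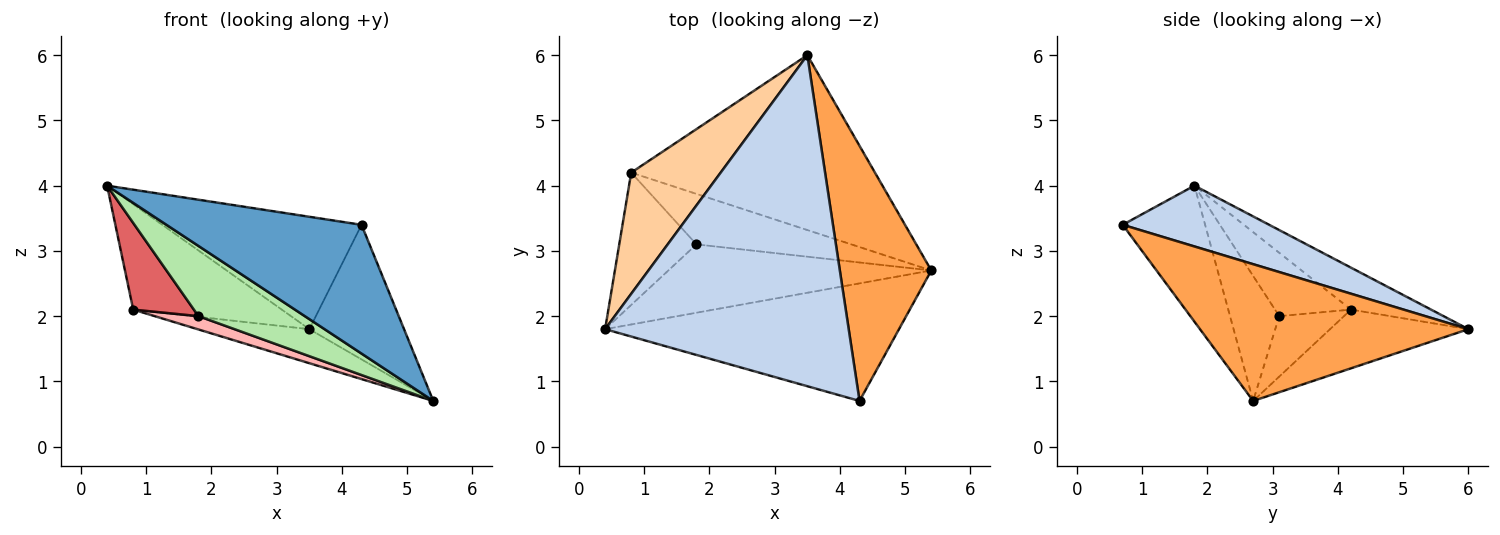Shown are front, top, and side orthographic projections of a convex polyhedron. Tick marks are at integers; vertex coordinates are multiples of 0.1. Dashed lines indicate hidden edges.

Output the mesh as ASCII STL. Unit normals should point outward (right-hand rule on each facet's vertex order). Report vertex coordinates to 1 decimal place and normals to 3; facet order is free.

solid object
 facet normal -0.298 -0.705 -0.644
  outer loop
   vertex 4.3 0.7 3.4
   vertex 0.4 1.8 4.0
   vertex 5.4 2.7 0.7
  endloop
 endfacet
 facet normal 0.230 0.313 0.922
  outer loop
   vertex 4.3 0.7 3.4
   vertex 3.5 6.0 1.8
   vertex 0.4 1.8 4.0
  endloop
 endfacet
 facet normal 0.798 0.281 0.533
  outer loop
   vertex 4.3 0.7 3.4
   vertex 5.4 2.7 0.7
   vertex 3.5 6.0 1.8
  endloop
 endfacet
 facet normal -0.333 0.619 0.711
  outer loop
   vertex 0.8 4.2 2.1
   vertex 0.4 1.8 4.0
   vertex 3.5 6.0 1.8
  endloop
 endfacet
 facet normal -0.230 0.186 -0.955
  outer loop
   vertex 0.8 4.2 2.1
   vertex 3.5 6.0 1.8
   vertex 5.4 2.7 0.7
  endloop
 endfacet
 facet normal -0.315 -0.680 -0.662
  outer loop
   vertex 1.8 3.1 2.0
   vertex 5.4 2.7 0.7
   vertex 0.4 1.8 4.0
  endloop
 endfacet
 facet normal -0.566 -0.452 -0.690
  outer loop
   vertex 1.8 3.1 2.0
   vertex 0.4 1.8 4.0
   vertex 0.8 4.2 2.1
  endloop
 endfacet
 facet normal -0.353 -0.239 -0.905
  outer loop
   vertex 1.8 3.1 2.0
   vertex 0.8 4.2 2.1
   vertex 5.4 2.7 0.7
  endloop
 endfacet
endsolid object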